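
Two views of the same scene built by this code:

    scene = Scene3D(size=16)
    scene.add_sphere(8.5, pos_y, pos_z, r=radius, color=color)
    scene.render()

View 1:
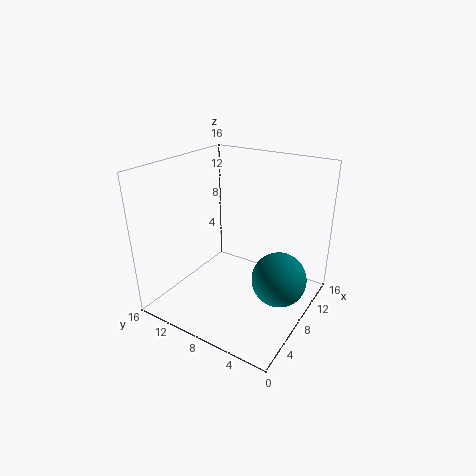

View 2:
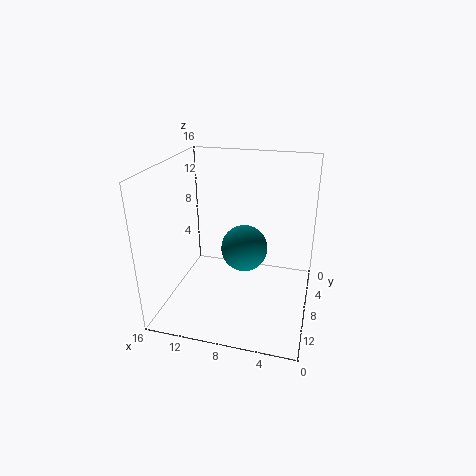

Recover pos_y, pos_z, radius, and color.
pos_y = 3; pos_z = 4; radius = 3; color = 'teal'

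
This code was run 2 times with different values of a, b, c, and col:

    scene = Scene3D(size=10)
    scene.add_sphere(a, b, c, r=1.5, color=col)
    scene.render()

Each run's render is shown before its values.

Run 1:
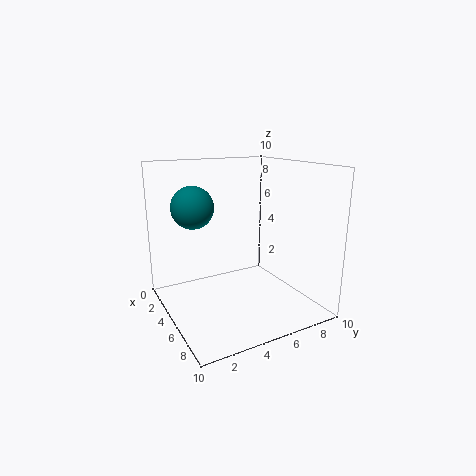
a = 3
b = 2.5
c = 7
col = 'teal'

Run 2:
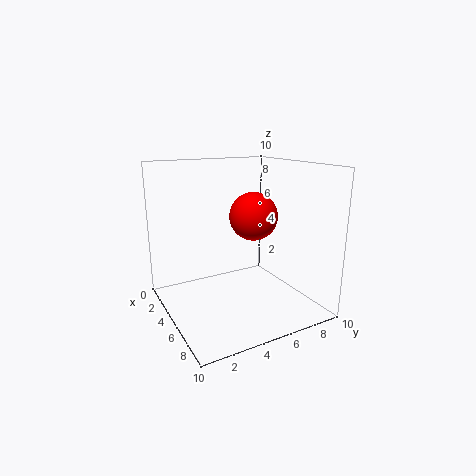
a = 7
b = 5
c = 7
col = 'red'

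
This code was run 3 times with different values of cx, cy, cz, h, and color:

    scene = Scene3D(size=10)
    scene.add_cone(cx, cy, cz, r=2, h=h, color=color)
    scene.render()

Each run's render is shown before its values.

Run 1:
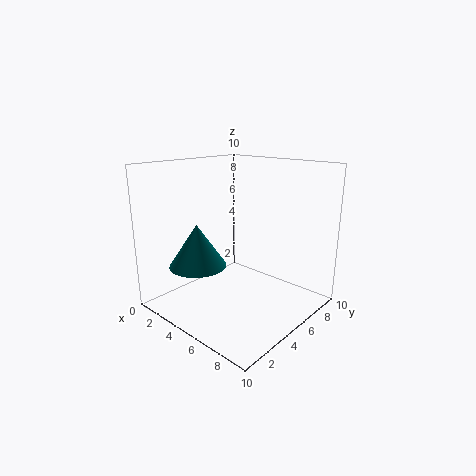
cx = 3
cy = 3
cz = 3
h = 3
color = 'teal'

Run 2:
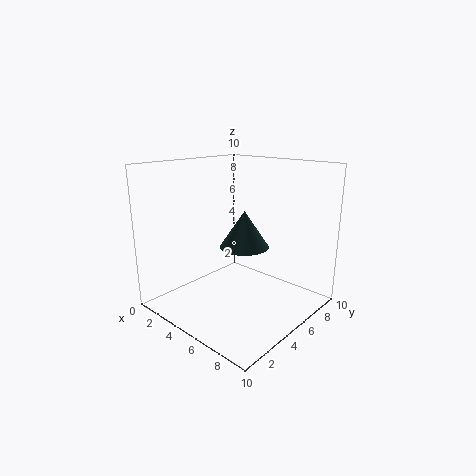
cx = 3
cy = 8
cz = 3
h = 3
color = 'darkslategray'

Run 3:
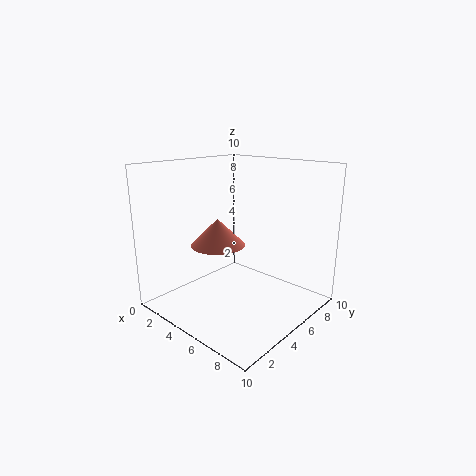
cx = 3
cy = 5
cz = 4
h = 2
color = 'salmon'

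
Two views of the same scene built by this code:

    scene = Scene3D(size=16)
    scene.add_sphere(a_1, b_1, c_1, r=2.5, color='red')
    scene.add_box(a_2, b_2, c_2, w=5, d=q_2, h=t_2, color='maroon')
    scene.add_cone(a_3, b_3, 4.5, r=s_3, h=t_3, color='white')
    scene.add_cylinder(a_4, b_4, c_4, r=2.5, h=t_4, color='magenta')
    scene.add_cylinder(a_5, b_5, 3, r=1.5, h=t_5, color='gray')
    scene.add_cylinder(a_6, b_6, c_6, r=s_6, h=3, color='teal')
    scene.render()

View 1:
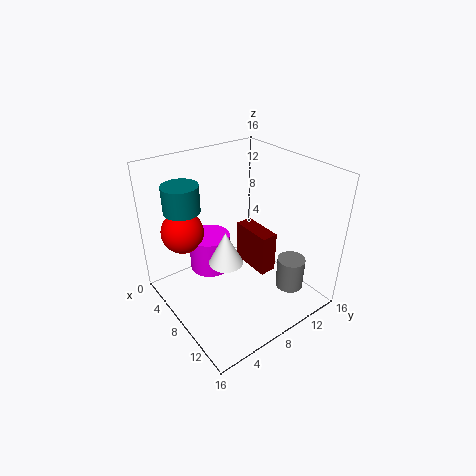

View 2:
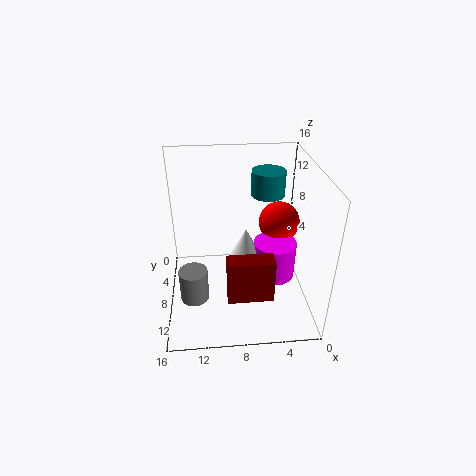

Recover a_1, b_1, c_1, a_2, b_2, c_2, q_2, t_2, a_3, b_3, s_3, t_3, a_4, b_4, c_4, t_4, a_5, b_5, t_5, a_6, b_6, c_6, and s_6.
a_1 = 2.5; b_1 = 4; c_1 = 7.5; a_2 = 4.5; b_2 = 10.5; c_2 = 2.5; q_2 = 2; t_2 = 5; a_3 = 7; b_3 = 7; s_3 = 2; t_3 = 4; a_4 = 3.5; b_4 = 7; c_4 = 2; t_4 = 4.5; a_5 = 13; b_5 = 11.5; t_5 = 3.5; a_6 = 4; b_6 = 3.5; c_6 = 11; s_6 = 2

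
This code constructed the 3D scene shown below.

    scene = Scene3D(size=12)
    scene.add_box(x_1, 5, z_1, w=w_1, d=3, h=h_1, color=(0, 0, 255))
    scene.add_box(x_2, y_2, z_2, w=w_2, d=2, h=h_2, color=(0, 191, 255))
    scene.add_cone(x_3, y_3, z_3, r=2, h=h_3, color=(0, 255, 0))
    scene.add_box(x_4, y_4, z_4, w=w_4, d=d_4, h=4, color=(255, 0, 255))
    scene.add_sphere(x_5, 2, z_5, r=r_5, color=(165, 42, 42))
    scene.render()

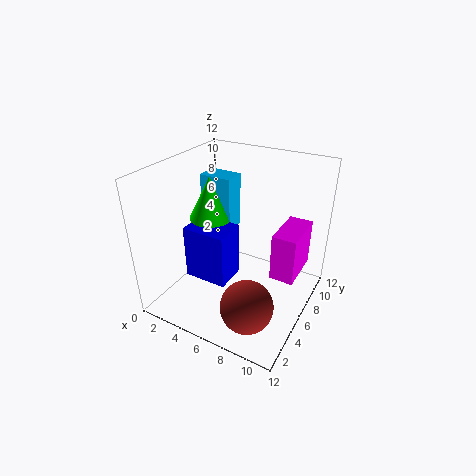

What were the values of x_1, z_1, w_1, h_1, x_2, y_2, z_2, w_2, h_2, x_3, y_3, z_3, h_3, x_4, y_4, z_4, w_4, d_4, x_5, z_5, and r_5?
x_1 = 1, z_1 = 1, w_1 = 4, h_1 = 5, x_2 = 1, y_2 = 8, z_2 = 5, w_2 = 3, h_2 = 5, x_3 = 2, y_3 = 8, z_3 = 6, h_3 = 4, x_4 = 9, y_4 = 6, z_4 = 3, w_4 = 2, d_4 = 4, x_5 = 9, z_5 = 3, r_5 = 2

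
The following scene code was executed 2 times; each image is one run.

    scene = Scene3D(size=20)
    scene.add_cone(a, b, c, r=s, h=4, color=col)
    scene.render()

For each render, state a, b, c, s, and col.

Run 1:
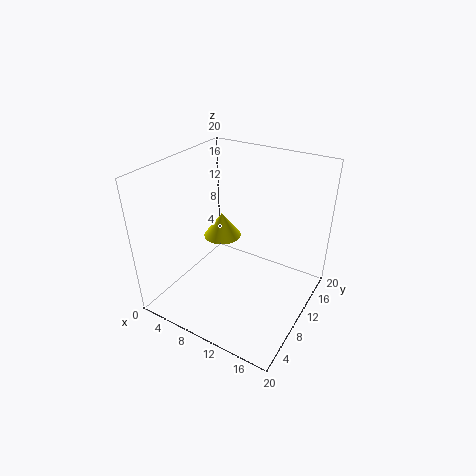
a = 4, b = 15, c = 6, s = 3, col = 'yellow'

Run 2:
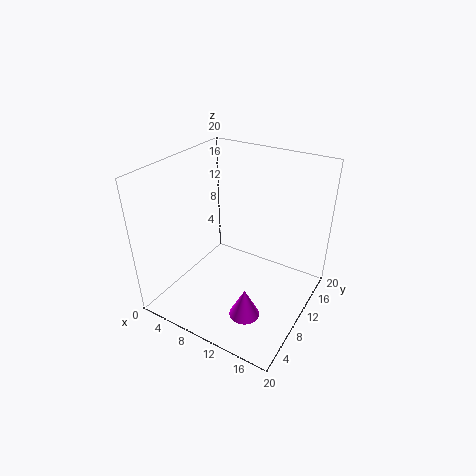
a = 14, b = 5, c = 2, s = 2, col = 'magenta'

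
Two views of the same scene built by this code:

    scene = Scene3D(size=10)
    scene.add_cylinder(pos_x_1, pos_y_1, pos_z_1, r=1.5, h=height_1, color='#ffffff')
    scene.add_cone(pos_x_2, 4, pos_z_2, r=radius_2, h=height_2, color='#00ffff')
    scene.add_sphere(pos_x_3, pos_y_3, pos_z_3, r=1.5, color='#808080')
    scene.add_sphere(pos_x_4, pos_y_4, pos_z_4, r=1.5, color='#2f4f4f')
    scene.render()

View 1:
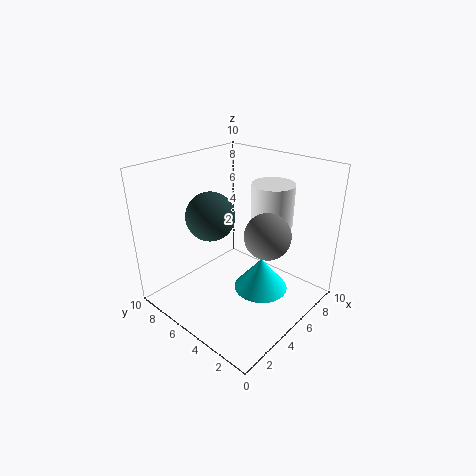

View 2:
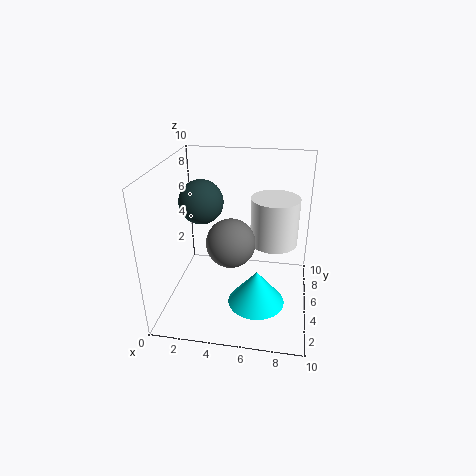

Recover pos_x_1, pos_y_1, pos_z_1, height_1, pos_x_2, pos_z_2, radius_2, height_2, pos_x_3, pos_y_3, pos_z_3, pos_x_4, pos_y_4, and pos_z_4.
pos_x_1 = 7.5; pos_y_1 = 4; pos_z_1 = 5.5; height_1 = 3; pos_x_2 = 6.5; pos_z_2 = 0.5; radius_2 = 2; height_2 = 2.5; pos_x_3 = 5; pos_y_3 = 2.5; pos_z_3 = 6; pos_x_4 = 2.5; pos_y_4 = 5; pos_z_4 = 7.5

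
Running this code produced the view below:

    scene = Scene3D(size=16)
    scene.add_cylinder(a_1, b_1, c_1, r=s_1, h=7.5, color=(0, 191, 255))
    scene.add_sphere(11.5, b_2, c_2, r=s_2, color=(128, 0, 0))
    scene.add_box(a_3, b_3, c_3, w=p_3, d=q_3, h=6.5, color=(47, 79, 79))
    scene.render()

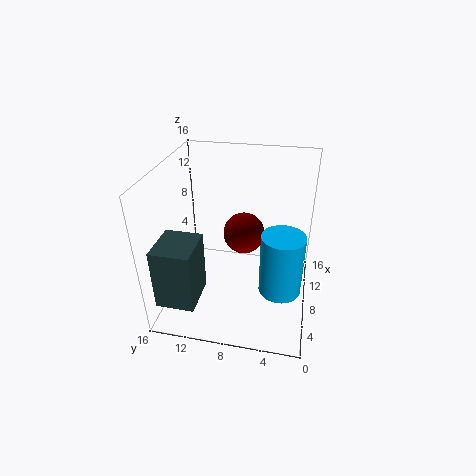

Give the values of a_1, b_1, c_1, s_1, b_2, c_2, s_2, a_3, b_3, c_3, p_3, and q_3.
a_1 = 8.5
b_1 = 3
c_1 = 1
s_1 = 2.5
b_2 = 8
c_2 = 6.5
s_2 = 2.5
a_3 = 0.5
b_3 = 11
c_3 = 3.5
p_3 = 4.5
q_3 = 4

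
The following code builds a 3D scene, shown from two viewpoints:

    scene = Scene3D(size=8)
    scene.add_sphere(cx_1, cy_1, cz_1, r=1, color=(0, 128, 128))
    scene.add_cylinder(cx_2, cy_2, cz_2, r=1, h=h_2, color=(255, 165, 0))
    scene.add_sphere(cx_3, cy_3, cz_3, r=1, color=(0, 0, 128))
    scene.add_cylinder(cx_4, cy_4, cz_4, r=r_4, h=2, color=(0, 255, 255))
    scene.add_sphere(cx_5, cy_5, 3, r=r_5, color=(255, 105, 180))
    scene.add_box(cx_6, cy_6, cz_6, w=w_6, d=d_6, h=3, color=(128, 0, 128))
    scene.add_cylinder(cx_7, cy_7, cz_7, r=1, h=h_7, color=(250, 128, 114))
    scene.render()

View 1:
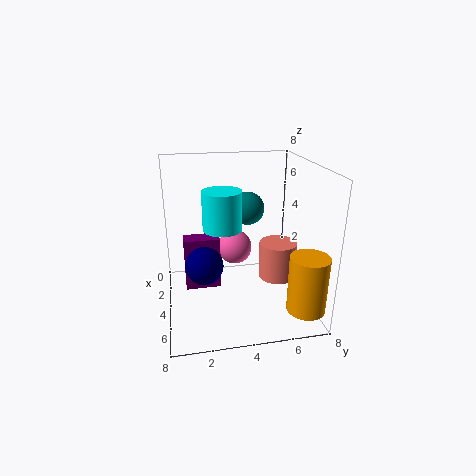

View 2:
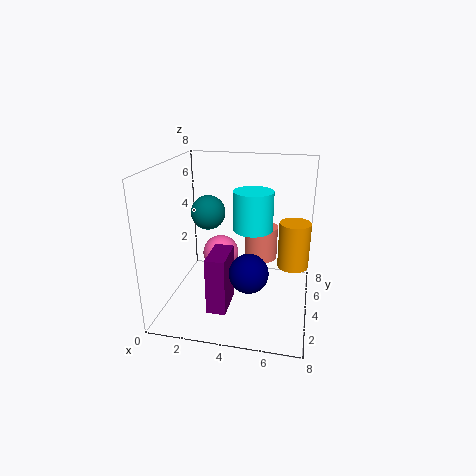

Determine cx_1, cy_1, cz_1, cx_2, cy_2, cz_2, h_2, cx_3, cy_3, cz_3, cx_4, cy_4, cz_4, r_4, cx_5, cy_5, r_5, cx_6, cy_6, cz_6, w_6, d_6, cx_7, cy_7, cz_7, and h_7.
cx_1 = 2; cy_1 = 5; cz_1 = 5; cx_2 = 7; cy_2 = 7; cz_2 = 1; h_2 = 3; cx_3 = 5; cy_3 = 2; cz_3 = 3; cx_4 = 5; cy_4 = 3; cz_4 = 5; r_4 = 1; cx_5 = 3; cy_5 = 4; r_5 = 1; cx_6 = 3; cy_6 = 1; cz_6 = 1; w_6 = 1; d_6 = 2; cx_7 = 5; cy_7 = 6; cz_7 = 2; h_7 = 2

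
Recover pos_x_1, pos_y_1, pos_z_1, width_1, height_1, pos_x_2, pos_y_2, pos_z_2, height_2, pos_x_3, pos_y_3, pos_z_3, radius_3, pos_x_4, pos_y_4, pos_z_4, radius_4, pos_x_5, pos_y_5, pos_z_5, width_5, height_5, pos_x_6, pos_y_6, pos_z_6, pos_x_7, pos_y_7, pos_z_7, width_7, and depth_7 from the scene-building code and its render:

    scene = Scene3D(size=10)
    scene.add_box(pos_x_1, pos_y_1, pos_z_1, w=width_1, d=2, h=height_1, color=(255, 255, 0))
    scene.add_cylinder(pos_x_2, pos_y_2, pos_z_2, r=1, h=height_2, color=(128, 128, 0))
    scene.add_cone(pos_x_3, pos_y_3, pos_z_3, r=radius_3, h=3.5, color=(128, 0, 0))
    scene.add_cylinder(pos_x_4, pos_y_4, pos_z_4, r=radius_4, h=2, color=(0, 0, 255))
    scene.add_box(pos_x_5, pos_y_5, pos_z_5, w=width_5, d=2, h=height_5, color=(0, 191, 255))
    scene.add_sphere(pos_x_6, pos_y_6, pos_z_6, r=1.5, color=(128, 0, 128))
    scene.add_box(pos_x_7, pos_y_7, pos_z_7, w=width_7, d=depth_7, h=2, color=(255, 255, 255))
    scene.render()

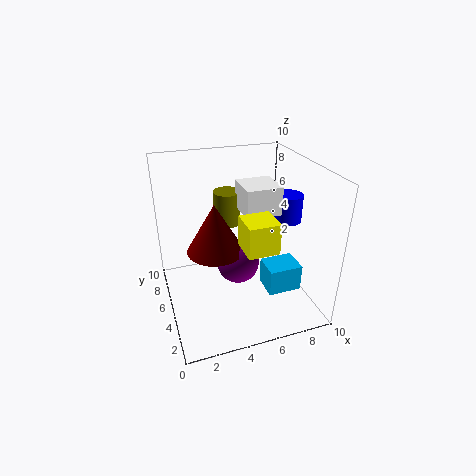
pos_x_1 = 4.5
pos_y_1 = 1.5
pos_z_1 = 5.5
width_1 = 2
height_1 = 2
pos_x_2 = 5
pos_y_2 = 7.5
pos_z_2 = 5
height_2 = 2.5
pos_x_3 = 3.5
pos_y_3 = 5.5
pos_z_3 = 4
radius_3 = 2
pos_x_4 = 9
pos_y_4 = 5.5
pos_z_4 = 5.5
radius_4 = 1
pos_x_5 = 7
pos_y_5 = 3.5
pos_z_5 = 0.5
width_5 = 2.5
height_5 = 2
pos_x_6 = 5
pos_y_6 = 5
pos_z_6 = 3
pos_x_7 = 5.5
pos_y_7 = 4.5
pos_z_7 = 6.5
width_7 = 2.5
depth_7 = 2.5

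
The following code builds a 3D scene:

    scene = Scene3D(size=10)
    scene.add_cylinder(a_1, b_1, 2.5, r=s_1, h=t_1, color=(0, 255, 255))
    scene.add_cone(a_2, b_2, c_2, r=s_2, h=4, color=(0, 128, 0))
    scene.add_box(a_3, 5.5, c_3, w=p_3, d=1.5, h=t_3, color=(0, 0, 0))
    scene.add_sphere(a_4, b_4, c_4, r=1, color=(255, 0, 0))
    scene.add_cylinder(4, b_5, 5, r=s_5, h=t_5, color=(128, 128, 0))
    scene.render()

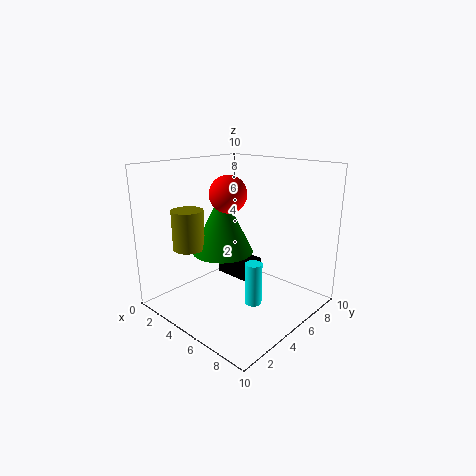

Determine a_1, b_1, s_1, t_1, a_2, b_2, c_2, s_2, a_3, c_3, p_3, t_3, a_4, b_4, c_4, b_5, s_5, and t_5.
a_1 = 8.5
b_1 = 2.5
s_1 = 0.5
t_1 = 2.5
a_2 = 5
b_2 = 3.5
c_2 = 4.5
s_2 = 2
a_3 = 2.5
c_3 = 1.5
p_3 = 3
t_3 = 1.5
a_4 = 7.5
b_4 = 1.5
c_4 = 9
b_5 = 1.5
s_5 = 1
t_5 = 2.5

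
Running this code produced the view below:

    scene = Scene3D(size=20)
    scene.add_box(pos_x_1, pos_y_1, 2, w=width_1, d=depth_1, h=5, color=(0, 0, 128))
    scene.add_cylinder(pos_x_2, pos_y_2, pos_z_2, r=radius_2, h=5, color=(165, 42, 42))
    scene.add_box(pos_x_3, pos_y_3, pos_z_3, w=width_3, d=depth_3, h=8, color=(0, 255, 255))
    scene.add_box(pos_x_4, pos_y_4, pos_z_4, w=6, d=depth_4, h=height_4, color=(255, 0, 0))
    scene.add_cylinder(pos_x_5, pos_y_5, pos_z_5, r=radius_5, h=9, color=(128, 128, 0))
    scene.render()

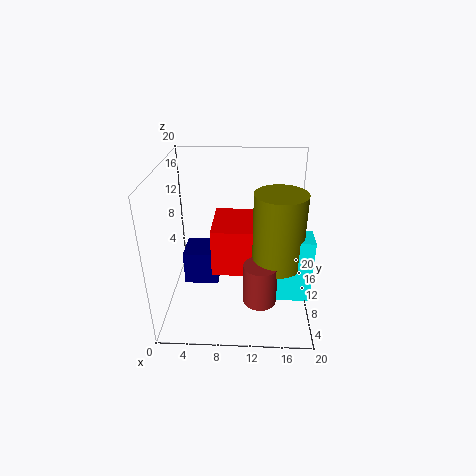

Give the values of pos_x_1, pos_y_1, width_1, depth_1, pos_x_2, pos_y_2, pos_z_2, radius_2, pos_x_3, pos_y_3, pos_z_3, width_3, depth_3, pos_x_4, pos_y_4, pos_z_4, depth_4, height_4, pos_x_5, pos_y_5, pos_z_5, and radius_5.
pos_x_1 = 2
pos_y_1 = 10
width_1 = 5
depth_1 = 5
pos_x_2 = 13
pos_y_2 = 2
pos_z_2 = 6
radius_2 = 2
pos_x_3 = 14
pos_y_3 = 2
pos_z_3 = 6
width_3 = 5
depth_3 = 3
pos_x_4 = 7
pos_y_4 = 4
pos_z_4 = 8
depth_4 = 7
height_4 = 6
pos_x_5 = 15
pos_y_5 = 4
pos_z_5 = 10
radius_5 = 3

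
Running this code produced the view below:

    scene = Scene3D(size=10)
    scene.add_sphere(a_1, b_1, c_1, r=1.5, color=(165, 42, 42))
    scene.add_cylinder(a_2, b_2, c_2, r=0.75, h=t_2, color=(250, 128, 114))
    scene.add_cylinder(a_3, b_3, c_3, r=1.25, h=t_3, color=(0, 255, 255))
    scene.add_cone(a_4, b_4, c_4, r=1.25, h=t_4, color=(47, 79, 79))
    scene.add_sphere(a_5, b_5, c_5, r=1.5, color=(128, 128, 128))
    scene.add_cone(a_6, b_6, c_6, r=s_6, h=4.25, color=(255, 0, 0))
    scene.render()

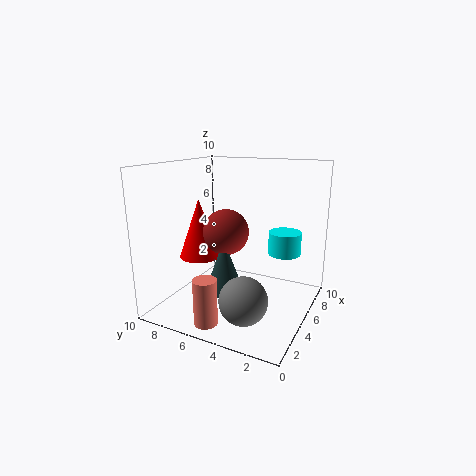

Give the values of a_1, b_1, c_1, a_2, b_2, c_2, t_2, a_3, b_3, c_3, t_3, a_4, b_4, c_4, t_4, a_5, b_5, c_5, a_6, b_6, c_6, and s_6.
a_1 = 3.75
b_1 = 5.25
c_1 = 5.75
a_2 = 1
b_2 = 5.25
c_2 = 0.5
t_2 = 3
a_3 = 8.5
b_3 = 2.75
c_3 = 3
t_3 = 1.75
a_4 = 3
b_4 = 5
c_4 = 2
t_4 = 3.5
a_5 = 1.75
b_5 = 3
c_5 = 2.25
a_6 = 4.75
b_6 = 8
c_6 = 3.25
s_6 = 1.5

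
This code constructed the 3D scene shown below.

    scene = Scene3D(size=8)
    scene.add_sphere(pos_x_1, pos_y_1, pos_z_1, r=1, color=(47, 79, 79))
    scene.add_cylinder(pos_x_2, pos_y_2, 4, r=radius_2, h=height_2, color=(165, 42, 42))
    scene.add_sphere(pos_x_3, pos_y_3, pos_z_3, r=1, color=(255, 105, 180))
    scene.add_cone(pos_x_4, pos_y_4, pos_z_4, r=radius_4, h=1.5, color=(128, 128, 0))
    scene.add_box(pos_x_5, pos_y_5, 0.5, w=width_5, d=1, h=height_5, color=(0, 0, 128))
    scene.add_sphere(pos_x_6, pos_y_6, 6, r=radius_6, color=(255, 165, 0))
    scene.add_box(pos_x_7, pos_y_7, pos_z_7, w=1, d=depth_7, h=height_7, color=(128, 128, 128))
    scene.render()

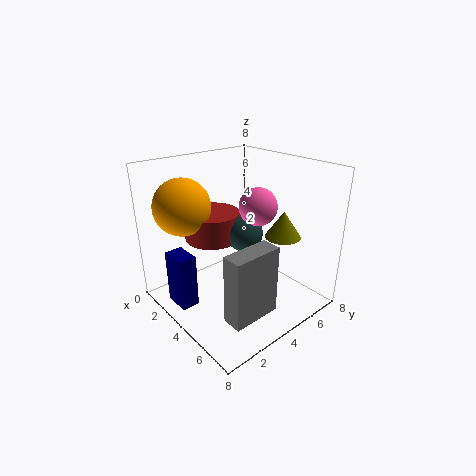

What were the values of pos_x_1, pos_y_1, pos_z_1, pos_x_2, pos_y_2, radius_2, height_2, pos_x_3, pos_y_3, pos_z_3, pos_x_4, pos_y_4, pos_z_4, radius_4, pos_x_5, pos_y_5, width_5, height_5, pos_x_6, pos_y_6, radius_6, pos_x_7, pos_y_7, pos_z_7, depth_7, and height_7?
pos_x_1 = 4.5, pos_y_1 = 4, pos_z_1 = 4.5, pos_x_2 = 3, pos_y_2 = 3, radius_2 = 1.5, height_2 = 1.5, pos_x_3 = 5, pos_y_3 = 4.5, pos_z_3 = 6, pos_x_4 = 5.5, pos_y_4 = 6, pos_z_4 = 4, radius_4 = 1, pos_x_5 = 2, pos_y_5 = 0.5, width_5 = 1.5, height_5 = 3, pos_x_6 = 2.5, pos_y_6 = 1.5, radius_6 = 1.5, pos_x_7 = 6.5, pos_y_7 = 1, pos_z_7 = 1.5, depth_7 = 2.5, height_7 = 3.5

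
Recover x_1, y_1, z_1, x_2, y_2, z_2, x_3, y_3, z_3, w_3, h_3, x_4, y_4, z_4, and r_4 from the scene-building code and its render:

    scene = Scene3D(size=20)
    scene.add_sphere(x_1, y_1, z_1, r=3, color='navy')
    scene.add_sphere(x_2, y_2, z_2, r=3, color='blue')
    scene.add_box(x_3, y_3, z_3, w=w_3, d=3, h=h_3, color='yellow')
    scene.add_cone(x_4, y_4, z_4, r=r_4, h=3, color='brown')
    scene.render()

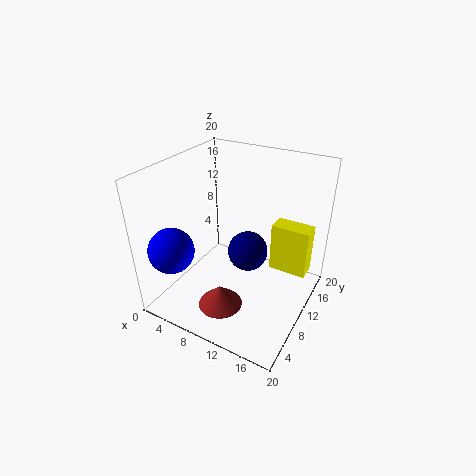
x_1 = 10, y_1 = 13, z_1 = 6, x_2 = 4, y_2 = 3, z_2 = 10, x_3 = 12, y_3 = 17, z_3 = 1, w_3 = 6, h_3 = 8, x_4 = 10, y_4 = 5, z_4 = 2, r_4 = 3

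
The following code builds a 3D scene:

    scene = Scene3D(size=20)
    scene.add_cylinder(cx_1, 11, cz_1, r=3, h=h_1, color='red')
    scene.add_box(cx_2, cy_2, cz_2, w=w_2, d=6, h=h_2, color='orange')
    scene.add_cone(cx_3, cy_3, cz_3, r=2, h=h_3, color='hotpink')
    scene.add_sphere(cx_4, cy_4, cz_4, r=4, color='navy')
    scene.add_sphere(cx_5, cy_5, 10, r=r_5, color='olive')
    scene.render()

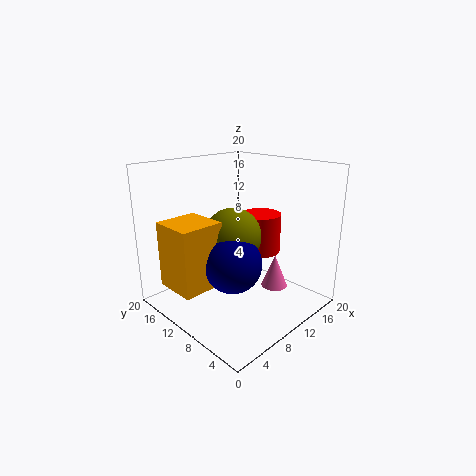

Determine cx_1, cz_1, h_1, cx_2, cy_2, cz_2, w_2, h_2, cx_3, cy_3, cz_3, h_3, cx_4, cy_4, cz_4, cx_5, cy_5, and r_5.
cx_1 = 16
cz_1 = 6
h_1 = 6
cx_2 = 1
cy_2 = 10
cz_2 = 4
w_2 = 6
h_2 = 9
cx_3 = 16
cy_3 = 8
cz_3 = 1
h_3 = 5
cx_4 = 8
cy_4 = 9
cz_4 = 7
cx_5 = 10
cy_5 = 11
r_5 = 4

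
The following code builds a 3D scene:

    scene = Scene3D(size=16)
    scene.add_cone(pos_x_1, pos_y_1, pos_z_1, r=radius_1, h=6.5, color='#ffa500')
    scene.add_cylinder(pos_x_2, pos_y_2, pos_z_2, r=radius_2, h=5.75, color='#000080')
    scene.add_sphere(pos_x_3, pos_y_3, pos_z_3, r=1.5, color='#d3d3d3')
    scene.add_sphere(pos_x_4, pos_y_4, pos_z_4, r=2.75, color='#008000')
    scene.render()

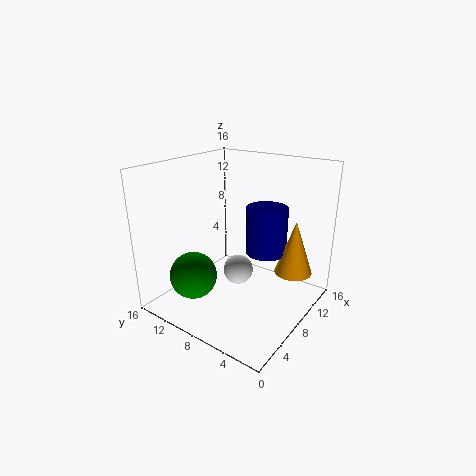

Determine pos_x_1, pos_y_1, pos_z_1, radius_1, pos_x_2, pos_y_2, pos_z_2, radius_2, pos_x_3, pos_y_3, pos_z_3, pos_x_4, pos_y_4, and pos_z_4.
pos_x_1 = 13.25
pos_y_1 = 3.5
pos_z_1 = 2.75
radius_1 = 2.25
pos_x_2 = 12.5
pos_y_2 = 7
pos_z_2 = 4.75
radius_2 = 2.5
pos_x_3 = 5.25
pos_y_3 = 6
pos_z_3 = 6
pos_x_4 = 5.25
pos_y_4 = 12.5
pos_z_4 = 3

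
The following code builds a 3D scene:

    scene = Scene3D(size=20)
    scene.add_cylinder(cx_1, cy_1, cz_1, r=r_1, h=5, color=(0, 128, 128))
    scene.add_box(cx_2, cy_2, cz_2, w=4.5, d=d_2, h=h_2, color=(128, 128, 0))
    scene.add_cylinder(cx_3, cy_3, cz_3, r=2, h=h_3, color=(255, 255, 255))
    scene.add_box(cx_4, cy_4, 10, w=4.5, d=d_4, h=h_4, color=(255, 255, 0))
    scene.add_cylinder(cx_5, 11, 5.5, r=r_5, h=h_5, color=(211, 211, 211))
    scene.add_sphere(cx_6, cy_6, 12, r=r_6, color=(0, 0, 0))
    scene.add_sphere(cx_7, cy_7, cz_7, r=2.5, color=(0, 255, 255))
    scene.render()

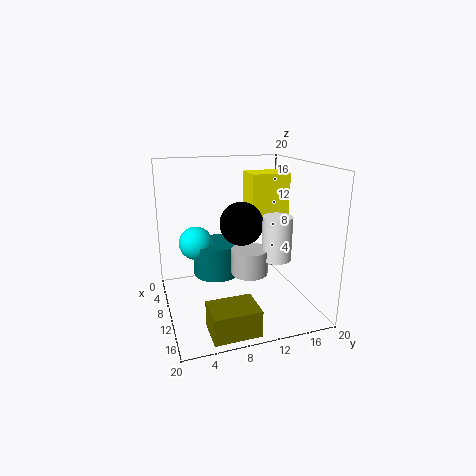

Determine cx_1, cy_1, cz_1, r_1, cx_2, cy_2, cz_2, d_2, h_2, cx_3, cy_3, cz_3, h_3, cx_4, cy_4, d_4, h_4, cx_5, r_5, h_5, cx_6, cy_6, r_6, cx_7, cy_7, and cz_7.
cx_1 = 5.5; cy_1 = 8; cz_1 = 3; r_1 = 3.5; cx_2 = 15; cy_2 = 4; cz_2 = 0.5; d_2 = 6; h_2 = 3.5; cx_3 = 13; cy_3 = 14.5; cz_3 = 7.5; h_3 = 6; cx_4 = 2; cy_4 = 13.5; d_4 = 6; h_4 = 8; cx_5 = 12; r_5 = 2.5; h_5 = 3.5; cx_6 = 10; cy_6 = 10.5; r_6 = 3; cx_7 = 5; cy_7 = 5; cz_7 = 8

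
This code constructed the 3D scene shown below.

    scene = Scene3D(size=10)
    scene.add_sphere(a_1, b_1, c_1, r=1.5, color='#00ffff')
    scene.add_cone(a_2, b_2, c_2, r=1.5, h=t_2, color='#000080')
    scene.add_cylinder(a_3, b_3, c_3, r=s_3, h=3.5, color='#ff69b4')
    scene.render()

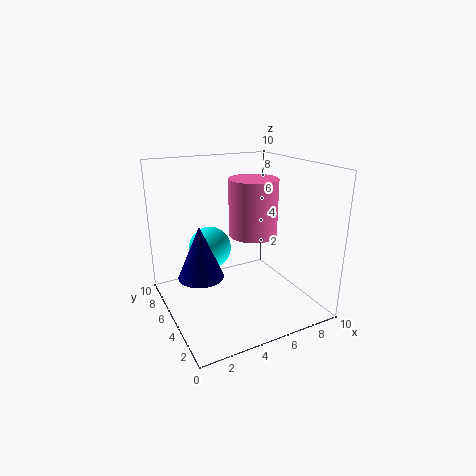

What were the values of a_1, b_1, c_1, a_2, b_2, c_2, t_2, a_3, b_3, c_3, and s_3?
a_1 = 3.5; b_1 = 6.5; c_1 = 4; a_2 = 2; b_2 = 4.5; c_2 = 3; t_2 = 3.5; a_3 = 5; b_3 = 3; c_3 = 6; s_3 = 1.5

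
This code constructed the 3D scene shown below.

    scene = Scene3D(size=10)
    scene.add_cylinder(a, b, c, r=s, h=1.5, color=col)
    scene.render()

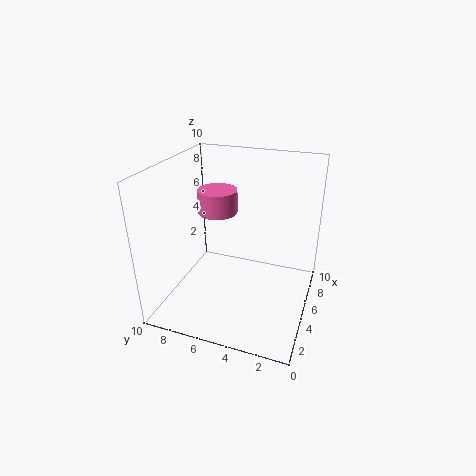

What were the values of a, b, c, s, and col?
a = 4, b = 6, c = 7.25, s = 1.25, col = 'hotpink'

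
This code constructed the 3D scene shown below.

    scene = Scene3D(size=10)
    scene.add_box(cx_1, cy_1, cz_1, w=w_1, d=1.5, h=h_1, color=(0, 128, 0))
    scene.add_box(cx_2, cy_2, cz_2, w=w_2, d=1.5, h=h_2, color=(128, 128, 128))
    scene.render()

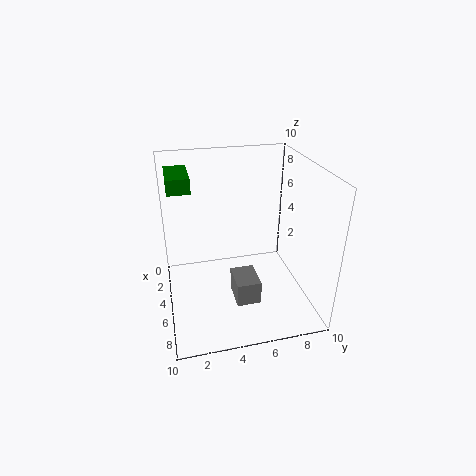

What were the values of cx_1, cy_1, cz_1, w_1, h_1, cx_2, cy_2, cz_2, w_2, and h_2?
cx_1 = 2, cy_1 = 0.5, cz_1 = 8.5, w_1 = 3, h_1 = 1, cx_2 = 7, cy_2 = 4, cz_2 = 2.5, w_2 = 2, h_2 = 1.5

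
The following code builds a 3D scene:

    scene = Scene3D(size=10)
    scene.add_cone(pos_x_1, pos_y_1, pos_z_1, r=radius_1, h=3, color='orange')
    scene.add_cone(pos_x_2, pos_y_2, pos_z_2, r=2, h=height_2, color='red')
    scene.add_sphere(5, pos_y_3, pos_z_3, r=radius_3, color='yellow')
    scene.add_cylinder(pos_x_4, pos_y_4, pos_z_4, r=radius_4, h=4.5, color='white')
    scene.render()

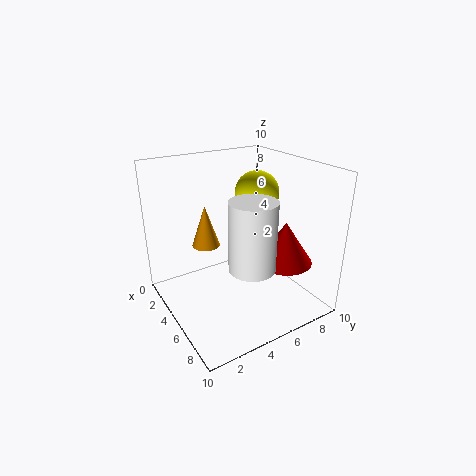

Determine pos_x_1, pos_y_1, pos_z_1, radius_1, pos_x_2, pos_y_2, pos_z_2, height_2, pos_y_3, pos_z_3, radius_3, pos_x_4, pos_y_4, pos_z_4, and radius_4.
pos_x_1 = 3; pos_y_1 = 3.5; pos_z_1 = 4; radius_1 = 1; pos_x_2 = 6.5; pos_y_2 = 8; pos_z_2 = 3; height_2 = 3; pos_y_3 = 6.5; pos_z_3 = 8; radius_3 = 1.5; pos_x_4 = 7.5; pos_y_4 = 4.5; pos_z_4 = 4; radius_4 = 1.5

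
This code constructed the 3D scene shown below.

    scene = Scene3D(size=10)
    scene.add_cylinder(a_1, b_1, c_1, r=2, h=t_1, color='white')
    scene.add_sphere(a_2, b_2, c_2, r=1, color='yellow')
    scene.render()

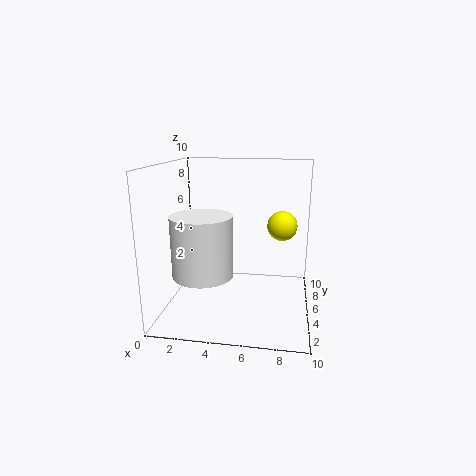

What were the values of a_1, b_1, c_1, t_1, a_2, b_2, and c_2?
a_1 = 3, b_1 = 3, c_1 = 3, t_1 = 4, a_2 = 8, b_2 = 5, c_2 = 6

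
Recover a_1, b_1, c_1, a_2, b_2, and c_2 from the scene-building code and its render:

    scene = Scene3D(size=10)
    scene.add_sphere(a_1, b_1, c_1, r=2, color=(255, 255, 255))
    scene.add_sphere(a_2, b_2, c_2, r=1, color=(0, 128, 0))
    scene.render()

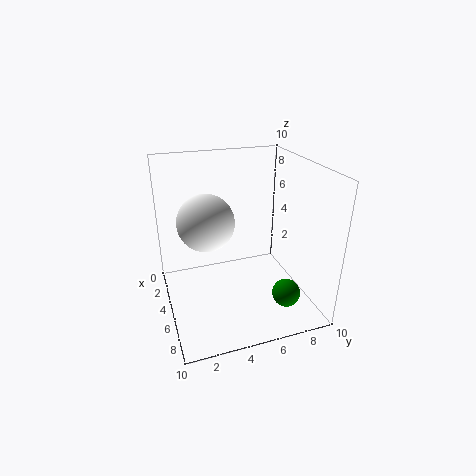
a_1 = 4, b_1 = 3, c_1 = 6, a_2 = 7, b_2 = 8, c_2 = 1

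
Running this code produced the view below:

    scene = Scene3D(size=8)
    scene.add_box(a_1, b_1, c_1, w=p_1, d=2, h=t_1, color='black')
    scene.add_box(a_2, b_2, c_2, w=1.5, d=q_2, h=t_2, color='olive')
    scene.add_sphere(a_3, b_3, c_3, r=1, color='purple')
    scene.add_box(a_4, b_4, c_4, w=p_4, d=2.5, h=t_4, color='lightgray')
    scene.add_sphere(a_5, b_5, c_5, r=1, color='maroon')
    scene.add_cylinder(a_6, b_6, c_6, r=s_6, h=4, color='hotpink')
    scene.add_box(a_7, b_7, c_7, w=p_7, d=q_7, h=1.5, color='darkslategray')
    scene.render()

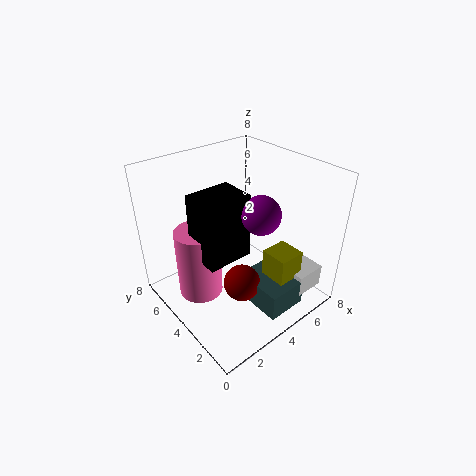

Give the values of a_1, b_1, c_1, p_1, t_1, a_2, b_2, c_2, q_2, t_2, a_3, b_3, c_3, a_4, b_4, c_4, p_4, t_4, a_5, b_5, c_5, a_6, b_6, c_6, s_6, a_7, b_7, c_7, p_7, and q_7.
a_1 = 1.5
b_1 = 3
c_1 = 3.5
p_1 = 2.5
t_1 = 3.5
a_2 = 4.5
b_2 = 1
c_2 = 2
q_2 = 1.5
t_2 = 1.75
a_3 = 4.25
b_3 = 2.5
c_3 = 6
a_4 = 5.5
b_4 = 0.5
c_4 = 1.25
p_4 = 1.75
t_4 = 1.25
a_5 = 3.25
b_5 = 2.75
c_5 = 2
a_6 = 2
b_6 = 5
c_6 = 0.75
s_6 = 1.25
a_7 = 3.5
b_7 = 0.5
c_7 = 0.75
p_7 = 2.25
q_7 = 2.75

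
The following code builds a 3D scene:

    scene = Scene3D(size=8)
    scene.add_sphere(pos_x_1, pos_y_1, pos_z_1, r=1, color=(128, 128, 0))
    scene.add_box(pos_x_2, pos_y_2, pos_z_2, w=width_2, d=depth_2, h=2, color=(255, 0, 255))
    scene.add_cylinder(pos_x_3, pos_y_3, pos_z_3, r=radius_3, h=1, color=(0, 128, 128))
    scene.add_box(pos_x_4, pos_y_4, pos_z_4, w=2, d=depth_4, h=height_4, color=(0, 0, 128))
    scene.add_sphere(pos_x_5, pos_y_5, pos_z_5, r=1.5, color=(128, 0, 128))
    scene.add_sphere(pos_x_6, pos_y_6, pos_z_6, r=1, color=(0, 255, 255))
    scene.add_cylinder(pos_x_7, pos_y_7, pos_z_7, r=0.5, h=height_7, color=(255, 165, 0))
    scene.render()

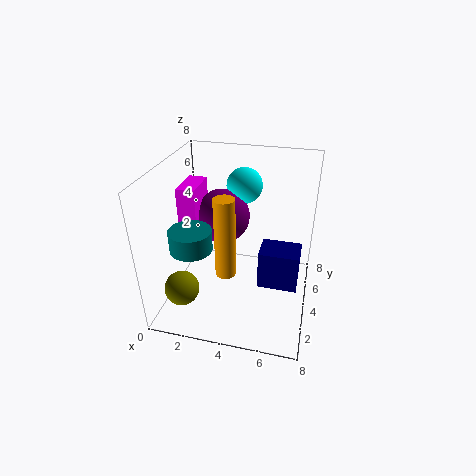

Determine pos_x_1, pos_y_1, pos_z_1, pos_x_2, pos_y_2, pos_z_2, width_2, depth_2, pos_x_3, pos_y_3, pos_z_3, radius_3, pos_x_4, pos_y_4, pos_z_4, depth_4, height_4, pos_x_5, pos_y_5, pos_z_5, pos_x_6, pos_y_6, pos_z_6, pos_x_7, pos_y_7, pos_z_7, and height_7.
pos_x_1 = 1, pos_y_1 = 2.5, pos_z_1 = 1, pos_x_2 = 1, pos_y_2 = 3, pos_z_2 = 5, width_2 = 1, depth_2 = 2, pos_x_3 = 2.5, pos_y_3 = 1, pos_z_3 = 5, radius_3 = 1, pos_x_4 = 5.5, pos_y_4 = 2, pos_z_4 = 2.5, depth_4 = 1.5, height_4 = 2, pos_x_5 = 3, pos_y_5 = 4.5, pos_z_5 = 5, pos_x_6 = 4, pos_y_6 = 5.5, pos_z_6 = 6.5, pos_x_7 = 4, pos_y_7 = 1.5, pos_z_7 = 3.5, height_7 = 4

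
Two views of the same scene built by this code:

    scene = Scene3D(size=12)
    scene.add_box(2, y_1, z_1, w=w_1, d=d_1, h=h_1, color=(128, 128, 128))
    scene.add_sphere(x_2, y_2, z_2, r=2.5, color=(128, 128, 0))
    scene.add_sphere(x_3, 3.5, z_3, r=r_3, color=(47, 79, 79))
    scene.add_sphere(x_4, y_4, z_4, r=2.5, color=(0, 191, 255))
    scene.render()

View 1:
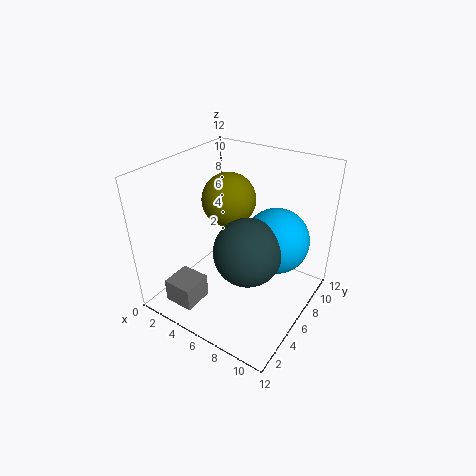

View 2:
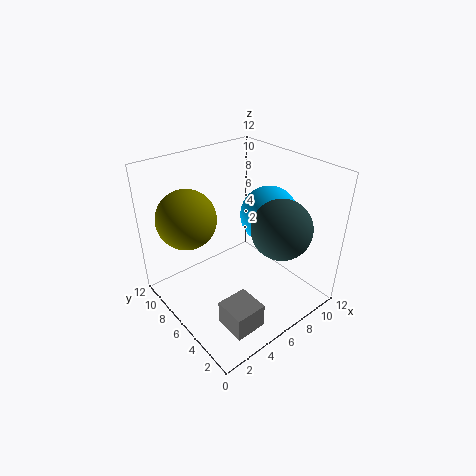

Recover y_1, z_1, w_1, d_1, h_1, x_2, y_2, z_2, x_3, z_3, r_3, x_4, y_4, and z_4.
y_1 = 1, z_1 = 1, w_1 = 2.5, d_1 = 2.5, h_1 = 2, x_2 = 3, y_2 = 9, z_2 = 7.5, x_3 = 8.5, z_3 = 7, r_3 = 2.5, x_4 = 9.5, y_4 = 6, z_4 = 7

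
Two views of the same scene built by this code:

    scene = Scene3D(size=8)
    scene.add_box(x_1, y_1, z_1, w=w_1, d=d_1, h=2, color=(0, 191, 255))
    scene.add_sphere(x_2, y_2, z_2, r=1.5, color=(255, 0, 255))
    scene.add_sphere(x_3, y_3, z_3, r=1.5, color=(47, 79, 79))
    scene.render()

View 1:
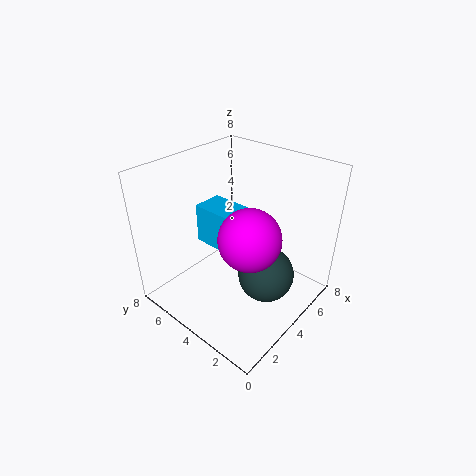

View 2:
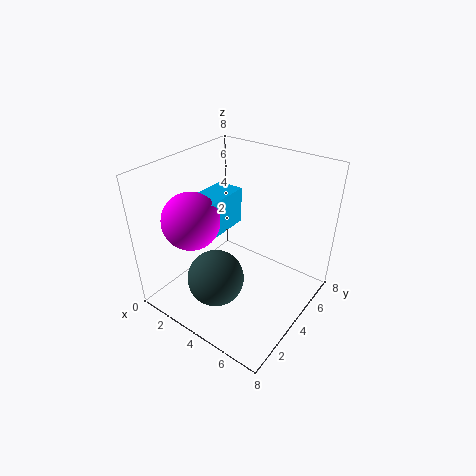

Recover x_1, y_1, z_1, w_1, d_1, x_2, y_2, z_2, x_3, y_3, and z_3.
x_1 = 2
y_1 = 2.5
z_1 = 4.5
w_1 = 1.5
d_1 = 2.5
x_2 = 2.5
y_2 = 2
z_2 = 5.5
x_3 = 4
y_3 = 2
z_3 = 2.5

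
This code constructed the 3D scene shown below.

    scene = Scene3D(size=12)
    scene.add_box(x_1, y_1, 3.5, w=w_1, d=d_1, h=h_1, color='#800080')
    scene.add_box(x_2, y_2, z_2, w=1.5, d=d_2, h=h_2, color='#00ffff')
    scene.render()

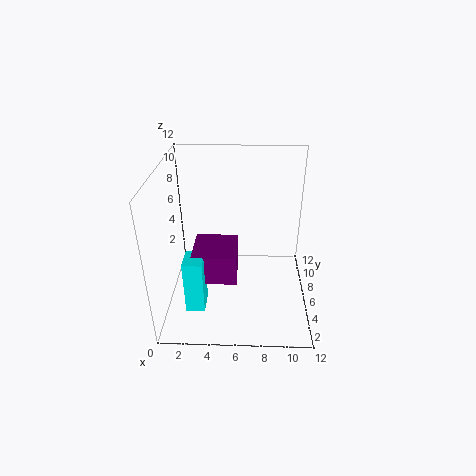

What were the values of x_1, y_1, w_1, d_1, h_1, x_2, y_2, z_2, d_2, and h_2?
x_1 = 2.5; y_1 = 3; w_1 = 3.5; d_1 = 3.5; h_1 = 2.5; x_2 = 2; y_2 = 2; z_2 = 1.5; d_2 = 2; h_2 = 4.5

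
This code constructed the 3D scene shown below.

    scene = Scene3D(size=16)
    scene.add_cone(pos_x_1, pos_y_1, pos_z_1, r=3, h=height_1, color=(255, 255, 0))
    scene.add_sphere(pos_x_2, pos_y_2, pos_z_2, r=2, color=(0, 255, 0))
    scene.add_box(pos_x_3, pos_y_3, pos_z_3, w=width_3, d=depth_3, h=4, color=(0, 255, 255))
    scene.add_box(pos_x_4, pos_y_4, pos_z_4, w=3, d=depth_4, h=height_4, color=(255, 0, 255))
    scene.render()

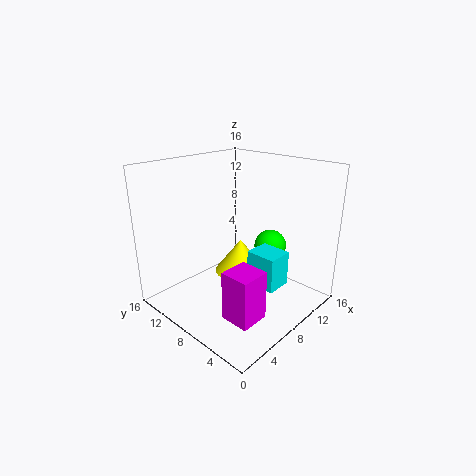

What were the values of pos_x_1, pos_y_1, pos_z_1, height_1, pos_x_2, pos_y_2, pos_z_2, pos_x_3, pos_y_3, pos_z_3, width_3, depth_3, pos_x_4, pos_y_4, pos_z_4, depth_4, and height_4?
pos_x_1 = 9.5
pos_y_1 = 9
pos_z_1 = 3
height_1 = 4
pos_x_2 = 14
pos_y_2 = 8
pos_z_2 = 5
pos_x_3 = 8.5
pos_y_3 = 3.5
pos_z_3 = 2.5
width_3 = 3
depth_3 = 3.5
pos_x_4 = 2
pos_y_4 = 1.5
pos_z_4 = 2.5
depth_4 = 3
height_4 = 5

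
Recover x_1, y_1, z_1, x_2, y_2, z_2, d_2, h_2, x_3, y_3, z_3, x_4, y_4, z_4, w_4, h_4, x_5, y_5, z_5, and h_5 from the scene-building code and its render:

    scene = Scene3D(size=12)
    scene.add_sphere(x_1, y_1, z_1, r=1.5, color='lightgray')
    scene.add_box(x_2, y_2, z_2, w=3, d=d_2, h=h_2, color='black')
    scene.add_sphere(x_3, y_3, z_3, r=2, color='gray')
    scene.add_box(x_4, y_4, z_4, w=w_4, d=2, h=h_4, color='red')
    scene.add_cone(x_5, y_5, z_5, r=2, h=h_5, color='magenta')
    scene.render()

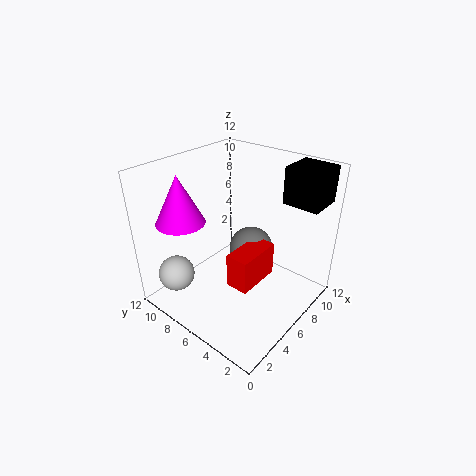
x_1 = 2, y_1 = 9.5, z_1 = 3, x_2 = 8.5, y_2 = 0.5, z_2 = 9, d_2 = 3, h_2 = 3, x_3 = 8.5, y_3 = 6.5, z_3 = 3.5, x_4 = 4.5, y_4 = 4, z_4 = 2, w_4 = 4, h_4 = 3, x_5 = 3, y_5 = 9.5, z_5 = 7.5, h_5 = 4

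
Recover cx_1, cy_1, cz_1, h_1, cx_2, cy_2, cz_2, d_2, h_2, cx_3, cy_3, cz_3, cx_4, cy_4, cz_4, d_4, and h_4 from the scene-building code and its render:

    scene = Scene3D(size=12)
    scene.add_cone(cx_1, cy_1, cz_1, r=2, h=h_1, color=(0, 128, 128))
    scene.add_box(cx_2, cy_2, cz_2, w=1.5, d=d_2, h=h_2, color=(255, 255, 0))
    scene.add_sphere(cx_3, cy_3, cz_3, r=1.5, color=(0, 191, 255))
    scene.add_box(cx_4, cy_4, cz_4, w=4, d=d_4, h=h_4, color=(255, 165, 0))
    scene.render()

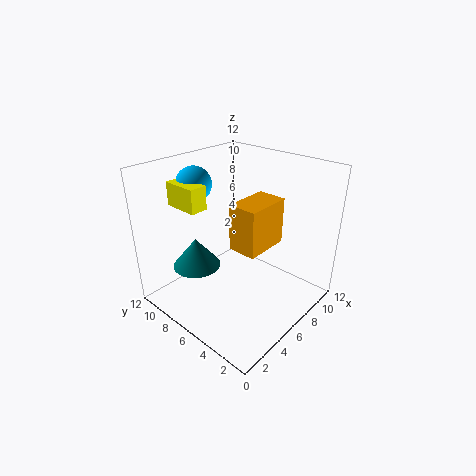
cx_1 = 3.5, cy_1 = 8.5, cz_1 = 3.5, h_1 = 2.5, cx_2 = 3, cy_2 = 8, cz_2 = 8.5, d_2 = 3, h_2 = 2, cx_3 = 5, cy_3 = 10, cz_3 = 10, cx_4 = 5.5, cy_4 = 4, cz_4 = 5, d_4 = 2.5, h_4 = 4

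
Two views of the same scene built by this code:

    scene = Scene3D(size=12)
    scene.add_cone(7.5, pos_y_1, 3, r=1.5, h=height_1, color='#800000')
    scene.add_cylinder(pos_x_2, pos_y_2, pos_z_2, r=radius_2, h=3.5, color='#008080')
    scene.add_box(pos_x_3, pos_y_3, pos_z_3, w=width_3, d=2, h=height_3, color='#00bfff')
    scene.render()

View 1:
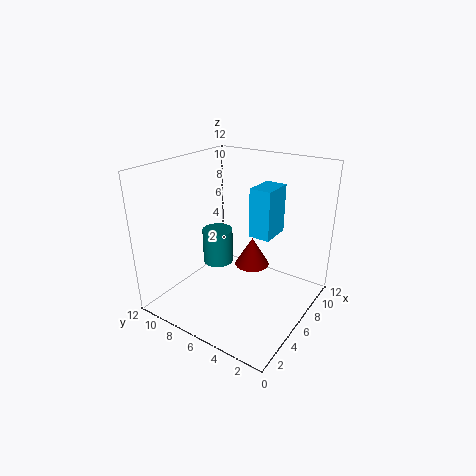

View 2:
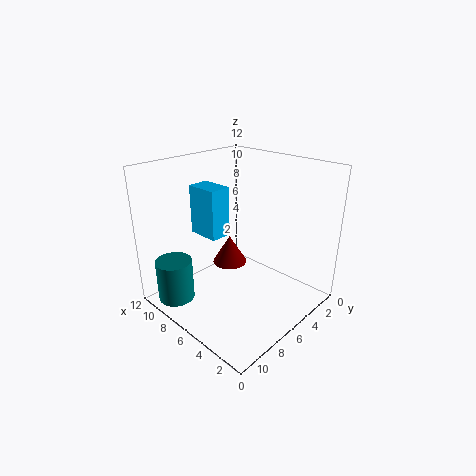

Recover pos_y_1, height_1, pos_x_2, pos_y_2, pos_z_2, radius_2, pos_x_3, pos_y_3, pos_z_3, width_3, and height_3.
pos_y_1 = 5.5; height_1 = 2.5; pos_x_2 = 9; pos_y_2 = 10.5; pos_z_2 = 1; radius_2 = 1.5; pos_x_3 = 8.5; pos_y_3 = 4.5; pos_z_3 = 5; width_3 = 3; height_3 = 4.5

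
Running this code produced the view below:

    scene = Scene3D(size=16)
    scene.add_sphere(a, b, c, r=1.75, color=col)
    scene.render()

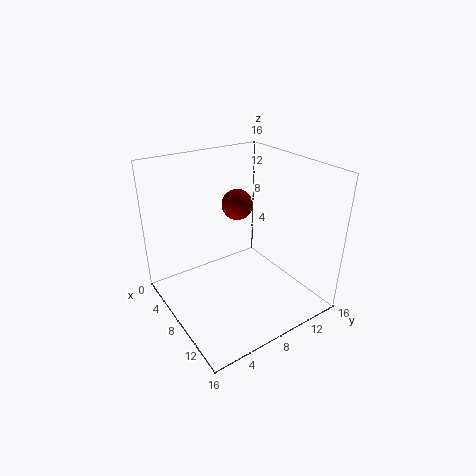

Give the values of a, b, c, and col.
a = 6
b = 9.25
c = 11
col = 'maroon'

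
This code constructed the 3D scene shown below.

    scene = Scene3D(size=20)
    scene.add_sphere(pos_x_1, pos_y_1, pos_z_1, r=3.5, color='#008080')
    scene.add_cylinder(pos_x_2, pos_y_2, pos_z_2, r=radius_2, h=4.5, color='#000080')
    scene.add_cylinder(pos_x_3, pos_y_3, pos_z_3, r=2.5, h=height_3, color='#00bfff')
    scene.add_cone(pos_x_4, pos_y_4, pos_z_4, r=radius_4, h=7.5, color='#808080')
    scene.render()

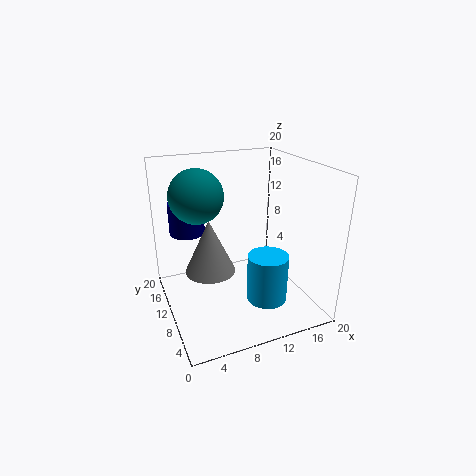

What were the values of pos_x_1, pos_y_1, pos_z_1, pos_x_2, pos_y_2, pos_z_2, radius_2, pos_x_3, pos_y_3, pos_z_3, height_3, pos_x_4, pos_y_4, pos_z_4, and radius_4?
pos_x_1 = 4.5, pos_y_1 = 10.5, pos_z_1 = 16.5, pos_x_2 = 4, pos_y_2 = 14.5, pos_z_2 = 10, radius_2 = 2.5, pos_x_3 = 11, pos_y_3 = 3, pos_z_3 = 4.5, height_3 = 6, pos_x_4 = 6, pos_y_4 = 10.5, pos_z_4 = 5.5, radius_4 = 3.5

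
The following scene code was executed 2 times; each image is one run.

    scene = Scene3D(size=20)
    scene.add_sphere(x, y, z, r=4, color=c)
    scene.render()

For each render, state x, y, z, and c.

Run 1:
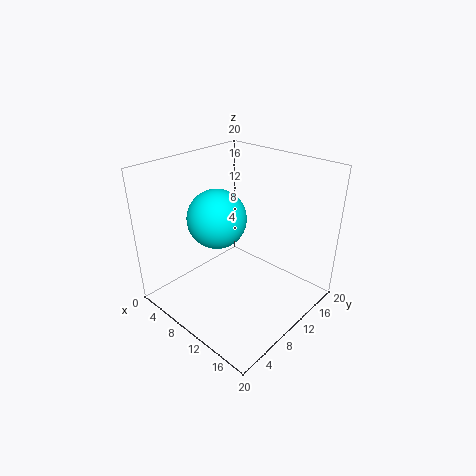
x = 8, y = 8, z = 13, c = 'cyan'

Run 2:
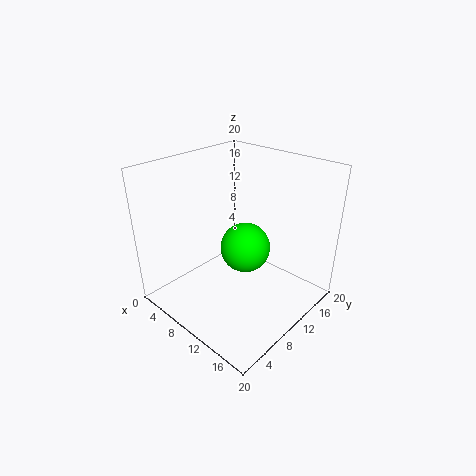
x = 7, y = 15, z = 5, c = 'lime'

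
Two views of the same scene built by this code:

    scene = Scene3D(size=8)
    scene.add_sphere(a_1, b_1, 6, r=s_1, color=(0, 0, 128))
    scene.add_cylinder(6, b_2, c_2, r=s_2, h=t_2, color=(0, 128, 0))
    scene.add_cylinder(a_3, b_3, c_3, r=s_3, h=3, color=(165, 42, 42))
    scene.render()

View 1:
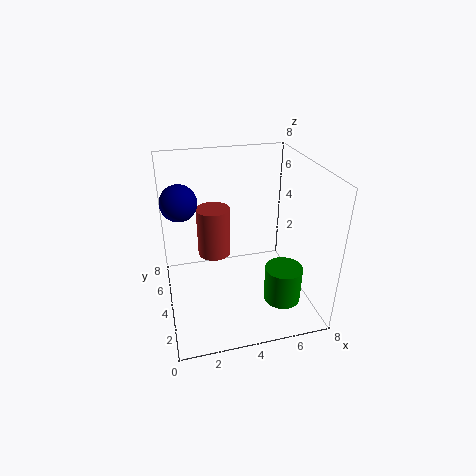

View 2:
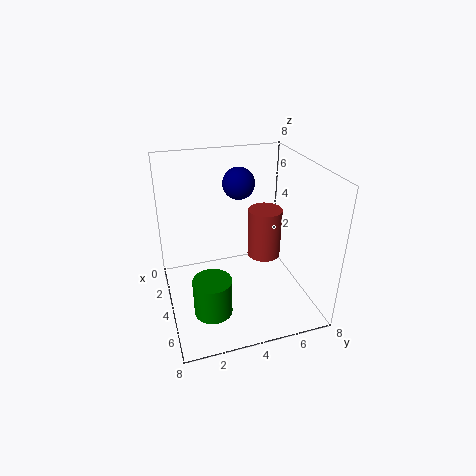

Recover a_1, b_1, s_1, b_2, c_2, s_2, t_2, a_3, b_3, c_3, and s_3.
a_1 = 1; b_1 = 5; s_1 = 1; b_2 = 2; c_2 = 1; s_2 = 1; t_2 = 2; a_3 = 3; b_3 = 6; c_3 = 2; s_3 = 1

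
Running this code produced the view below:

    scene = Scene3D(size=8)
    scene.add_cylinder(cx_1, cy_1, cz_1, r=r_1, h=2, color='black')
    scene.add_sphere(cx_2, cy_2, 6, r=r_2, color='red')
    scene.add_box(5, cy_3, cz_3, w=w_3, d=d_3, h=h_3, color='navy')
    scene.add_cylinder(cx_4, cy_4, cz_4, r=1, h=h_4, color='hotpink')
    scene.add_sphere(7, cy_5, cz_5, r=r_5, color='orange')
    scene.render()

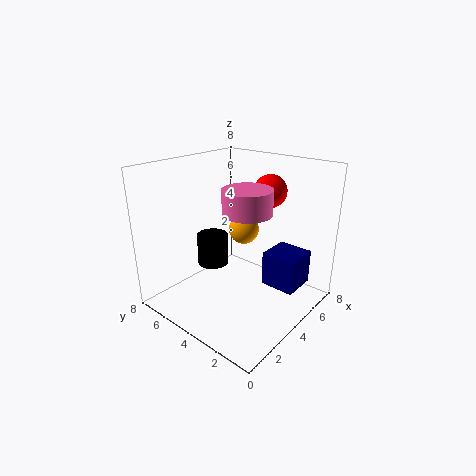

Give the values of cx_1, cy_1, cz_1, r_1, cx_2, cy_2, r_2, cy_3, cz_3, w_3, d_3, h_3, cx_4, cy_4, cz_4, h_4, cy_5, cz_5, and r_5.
cx_1 = 5, cy_1 = 7, cz_1 = 1, r_1 = 1, cx_2 = 7, cy_2 = 4, r_2 = 1, cy_3 = 1, cz_3 = 1, w_3 = 2, d_3 = 2, h_3 = 2, cx_4 = 1, cy_4 = 1, cz_4 = 7, h_4 = 1, cy_5 = 6, cz_5 = 3, r_5 = 1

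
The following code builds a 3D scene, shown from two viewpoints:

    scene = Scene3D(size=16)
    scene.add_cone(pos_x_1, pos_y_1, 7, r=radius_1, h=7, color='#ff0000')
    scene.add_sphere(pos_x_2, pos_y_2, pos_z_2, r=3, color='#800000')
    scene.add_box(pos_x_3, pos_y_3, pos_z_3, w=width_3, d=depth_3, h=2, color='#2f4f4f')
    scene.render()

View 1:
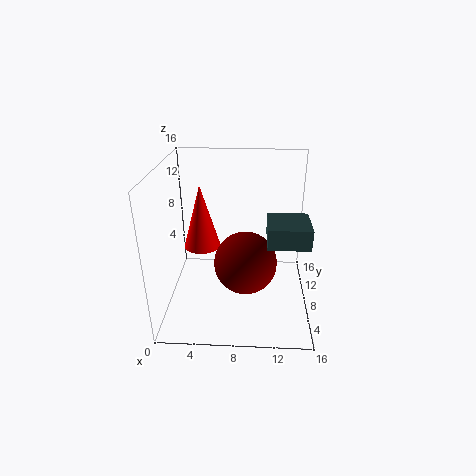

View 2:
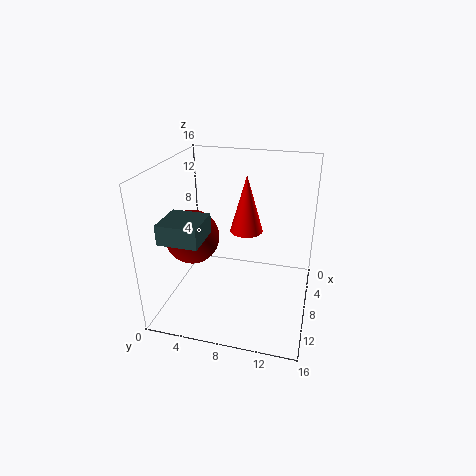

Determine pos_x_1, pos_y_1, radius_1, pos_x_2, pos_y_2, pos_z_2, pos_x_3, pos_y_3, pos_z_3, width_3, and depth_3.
pos_x_1 = 4; pos_y_1 = 8; radius_1 = 2; pos_x_2 = 9; pos_y_2 = 3; pos_z_2 = 8; pos_x_3 = 11; pos_y_3 = 2; pos_z_3 = 10; width_3 = 4; depth_3 = 4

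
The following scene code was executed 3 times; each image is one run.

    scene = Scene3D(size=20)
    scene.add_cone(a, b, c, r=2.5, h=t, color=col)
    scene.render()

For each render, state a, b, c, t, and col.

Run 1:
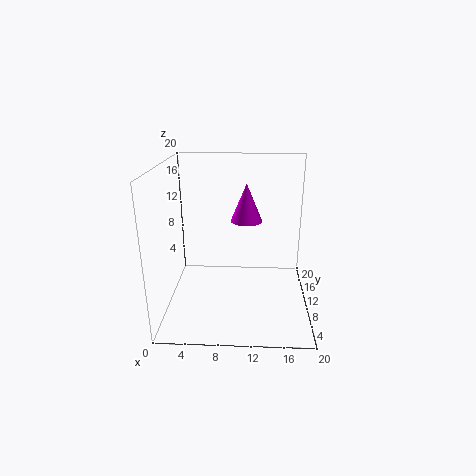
a = 11; b = 17; c = 10; t = 6; col = 'magenta'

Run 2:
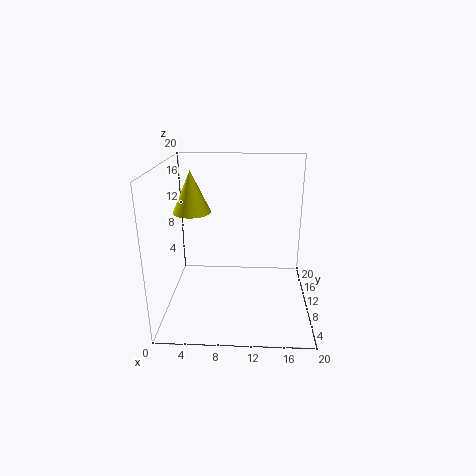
a = 4; b = 9; c = 14; t = 5.5; col = 'yellow'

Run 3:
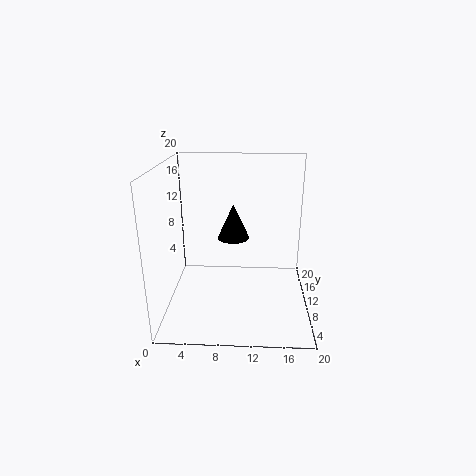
a = 9; b = 16; c = 7.5; t = 5.5; col = 'black'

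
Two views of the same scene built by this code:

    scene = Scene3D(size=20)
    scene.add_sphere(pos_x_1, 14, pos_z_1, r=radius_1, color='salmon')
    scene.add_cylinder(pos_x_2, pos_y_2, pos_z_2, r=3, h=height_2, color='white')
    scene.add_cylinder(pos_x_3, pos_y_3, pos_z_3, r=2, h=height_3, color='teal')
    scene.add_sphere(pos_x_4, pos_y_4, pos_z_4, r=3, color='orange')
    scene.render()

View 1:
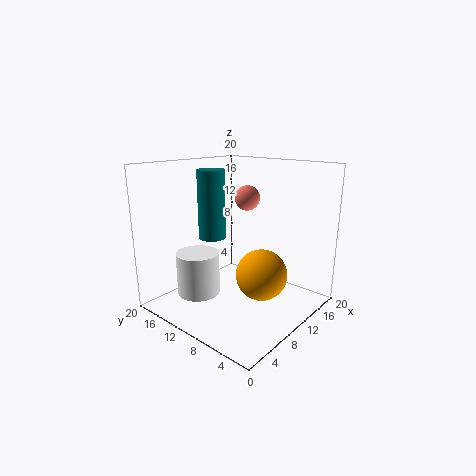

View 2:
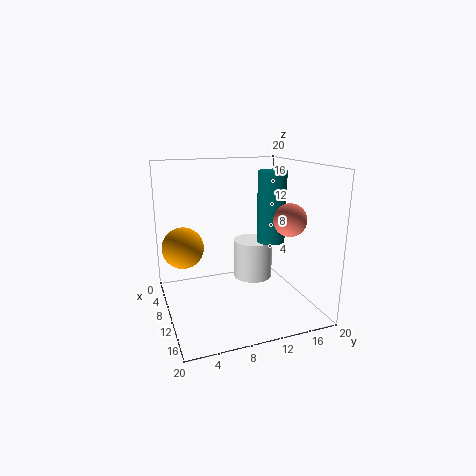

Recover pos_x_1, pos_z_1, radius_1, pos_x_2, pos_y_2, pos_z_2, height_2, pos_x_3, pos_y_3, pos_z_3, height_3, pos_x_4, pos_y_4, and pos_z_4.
pos_x_1 = 17, pos_z_1 = 14, radius_1 = 2, pos_x_2 = 6, pos_y_2 = 14, pos_z_2 = 2, height_2 = 6, pos_x_3 = 10, pos_y_3 = 15, pos_z_3 = 9, height_3 = 10, pos_x_4 = 6, pos_y_4 = 3, pos_z_4 = 8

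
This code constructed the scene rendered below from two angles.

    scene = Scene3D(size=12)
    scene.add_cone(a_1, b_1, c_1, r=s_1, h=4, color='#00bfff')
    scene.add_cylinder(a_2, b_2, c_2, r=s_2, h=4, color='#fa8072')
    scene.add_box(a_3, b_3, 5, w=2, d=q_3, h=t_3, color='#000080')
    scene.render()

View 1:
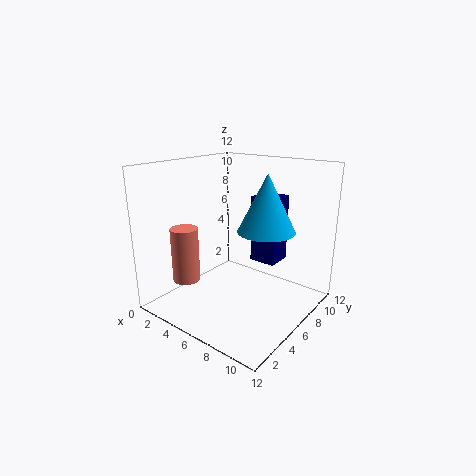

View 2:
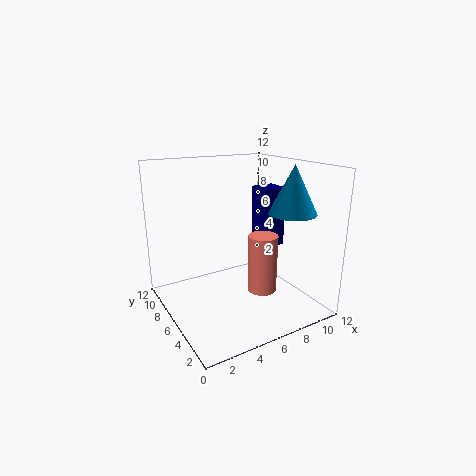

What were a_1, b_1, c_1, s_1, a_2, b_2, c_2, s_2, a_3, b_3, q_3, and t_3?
a_1 = 10
b_1 = 4
c_1 = 8
s_1 = 2
a_2 = 5
b_2 = 1
c_2 = 4
s_2 = 1
a_3 = 8
b_3 = 5
q_3 = 2
t_3 = 5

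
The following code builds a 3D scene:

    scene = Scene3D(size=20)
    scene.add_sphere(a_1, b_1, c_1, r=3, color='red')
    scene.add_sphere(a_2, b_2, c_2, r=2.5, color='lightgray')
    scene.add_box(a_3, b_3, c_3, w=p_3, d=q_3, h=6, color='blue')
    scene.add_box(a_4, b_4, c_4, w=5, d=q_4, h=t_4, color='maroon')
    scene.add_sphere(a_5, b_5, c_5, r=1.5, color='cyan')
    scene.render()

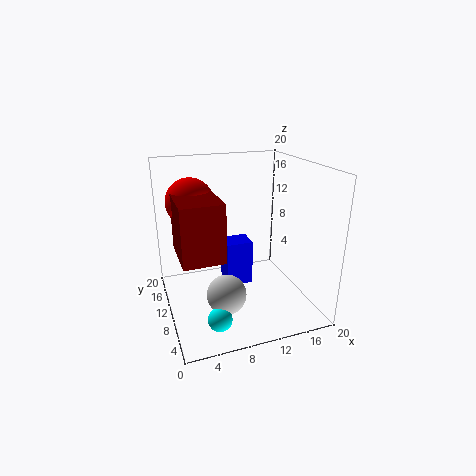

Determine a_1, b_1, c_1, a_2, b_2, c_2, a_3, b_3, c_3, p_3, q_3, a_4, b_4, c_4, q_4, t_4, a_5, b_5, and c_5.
a_1 = 3.5
b_1 = 9.5
c_1 = 16
a_2 = 6.5
b_2 = 4.5
c_2 = 5
a_3 = 7.5
b_3 = 7
c_3 = 4.5
p_3 = 3.5
q_3 = 3
a_4 = 1
b_4 = 2.5
c_4 = 10.5
q_4 = 6.5
t_4 = 7
a_5 = 5
b_5 = 2.5
c_5 = 3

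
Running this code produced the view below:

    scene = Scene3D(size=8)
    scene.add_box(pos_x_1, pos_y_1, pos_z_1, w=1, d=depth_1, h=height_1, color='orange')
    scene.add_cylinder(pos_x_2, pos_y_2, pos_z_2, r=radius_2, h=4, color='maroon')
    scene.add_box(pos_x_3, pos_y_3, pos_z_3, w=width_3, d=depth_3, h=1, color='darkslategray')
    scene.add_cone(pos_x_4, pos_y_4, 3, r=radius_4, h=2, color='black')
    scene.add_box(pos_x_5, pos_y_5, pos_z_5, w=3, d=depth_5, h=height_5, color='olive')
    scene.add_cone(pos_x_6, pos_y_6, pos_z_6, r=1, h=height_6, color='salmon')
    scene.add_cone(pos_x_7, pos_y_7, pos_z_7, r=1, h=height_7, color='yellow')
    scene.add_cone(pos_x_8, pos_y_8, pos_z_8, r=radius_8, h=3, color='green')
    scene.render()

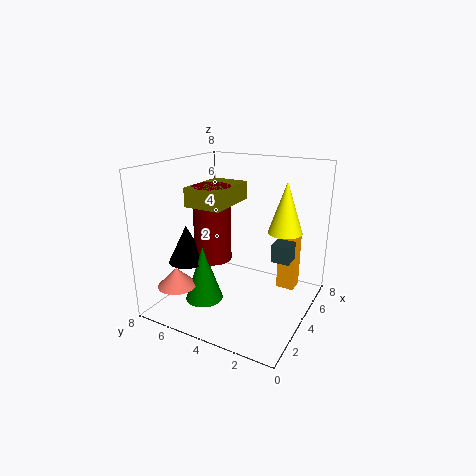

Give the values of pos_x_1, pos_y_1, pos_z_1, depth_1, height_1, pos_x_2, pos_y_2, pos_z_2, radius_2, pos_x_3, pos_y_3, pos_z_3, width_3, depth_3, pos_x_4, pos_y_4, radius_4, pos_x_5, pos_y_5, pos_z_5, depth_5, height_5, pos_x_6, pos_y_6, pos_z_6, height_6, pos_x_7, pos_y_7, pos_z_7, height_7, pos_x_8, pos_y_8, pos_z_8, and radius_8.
pos_x_1 = 5, pos_y_1 = 1, pos_z_1 = 1, depth_1 = 1, height_1 = 3, pos_x_2 = 3, pos_y_2 = 5, pos_z_2 = 3, radius_2 = 1, pos_x_3 = 4, pos_y_3 = 1, pos_z_3 = 3, width_3 = 2, depth_3 = 1, pos_x_4 = 2, pos_y_4 = 6, radius_4 = 1, pos_x_5 = 2, pos_y_5 = 4, pos_z_5 = 6, depth_5 = 2, height_5 = 1, pos_x_6 = 1, pos_y_6 = 6, pos_z_6 = 2, height_6 = 1, pos_x_7 = 6, pos_y_7 = 2, pos_z_7 = 4, height_7 = 3, pos_x_8 = 2, pos_y_8 = 5, pos_z_8 = 1, radius_8 = 1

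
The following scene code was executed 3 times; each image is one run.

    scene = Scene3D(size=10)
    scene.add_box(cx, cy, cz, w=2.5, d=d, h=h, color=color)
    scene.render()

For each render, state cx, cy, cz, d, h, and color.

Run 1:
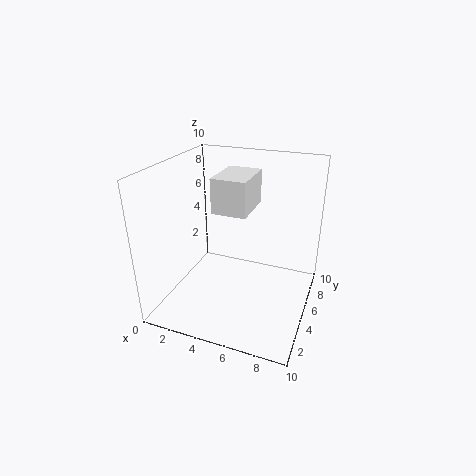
cx = 3
cy = 5
cz = 6.5
d = 3.5
h = 2.5
color = 'white'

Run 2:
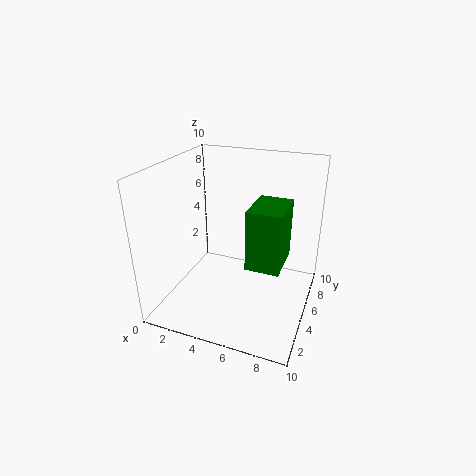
cx = 5.5
cy = 5
cz = 2.5
d = 3.5
h = 4.5
color = 'green'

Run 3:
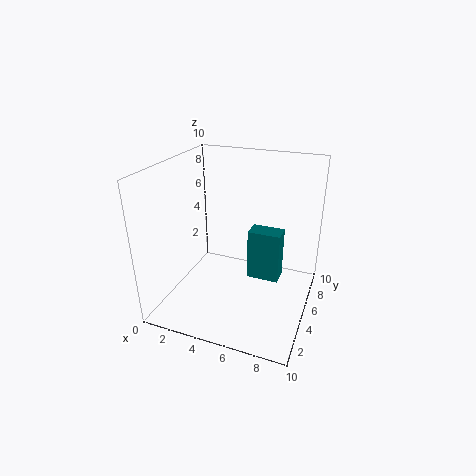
cx = 5
cy = 7
cz = 0.5
d = 1.5
h = 4
color = 'teal'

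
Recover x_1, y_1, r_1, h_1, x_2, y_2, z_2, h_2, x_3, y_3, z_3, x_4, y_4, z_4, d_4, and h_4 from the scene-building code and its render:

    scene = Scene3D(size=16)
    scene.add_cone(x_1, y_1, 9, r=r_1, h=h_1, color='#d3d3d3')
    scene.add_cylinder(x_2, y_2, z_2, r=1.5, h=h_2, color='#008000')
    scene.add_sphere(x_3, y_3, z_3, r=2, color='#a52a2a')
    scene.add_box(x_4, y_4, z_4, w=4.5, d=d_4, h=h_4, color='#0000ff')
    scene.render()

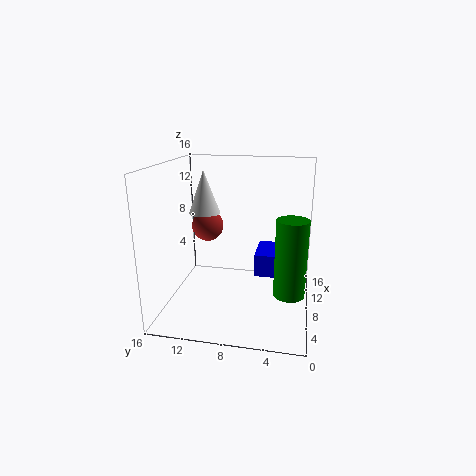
x_1 = 13.5; y_1 = 13.5; r_1 = 2; h_1 = 5.5; x_2 = 3; y_2 = 2; z_2 = 4.5; h_2 = 7.5; x_3 = 13; y_3 = 13; z_3 = 7.5; x_4 = 7; y_4 = 3; z_4 = 4; d_4 = 3; h_4 = 2.5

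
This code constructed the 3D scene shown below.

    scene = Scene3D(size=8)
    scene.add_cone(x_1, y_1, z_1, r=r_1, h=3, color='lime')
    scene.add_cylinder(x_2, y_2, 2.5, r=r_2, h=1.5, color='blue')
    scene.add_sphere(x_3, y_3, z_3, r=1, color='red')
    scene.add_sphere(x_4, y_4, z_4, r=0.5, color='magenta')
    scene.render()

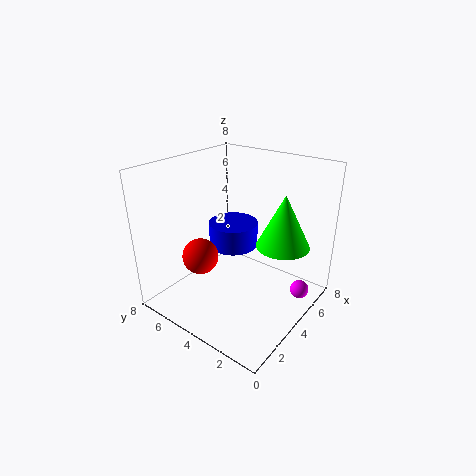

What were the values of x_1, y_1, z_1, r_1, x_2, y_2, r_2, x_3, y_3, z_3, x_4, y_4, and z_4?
x_1 = 5.5, y_1 = 2, z_1 = 3.5, r_1 = 1.5, x_2 = 5.5, y_2 = 5.5, r_2 = 1.5, x_3 = 2.5, y_3 = 5.5, z_3 = 3, x_4 = 5, y_4 = 0.5, z_4 = 1.5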